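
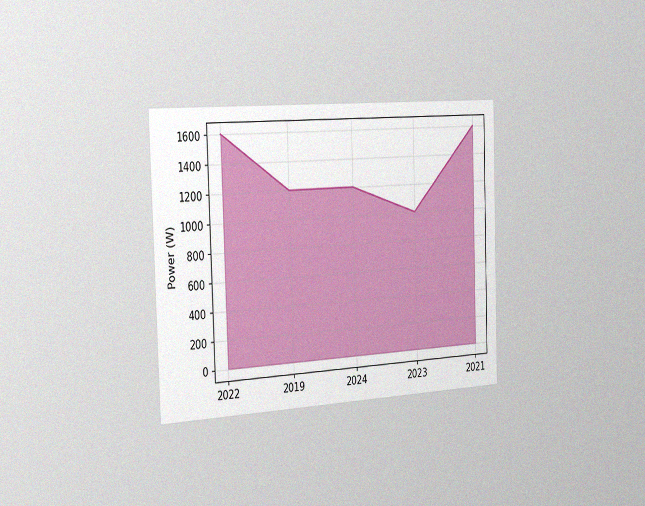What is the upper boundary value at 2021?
1600W

The chart is viewed slightly from the left, with some photo noise. At 2021 the upper boundary is at 1600W.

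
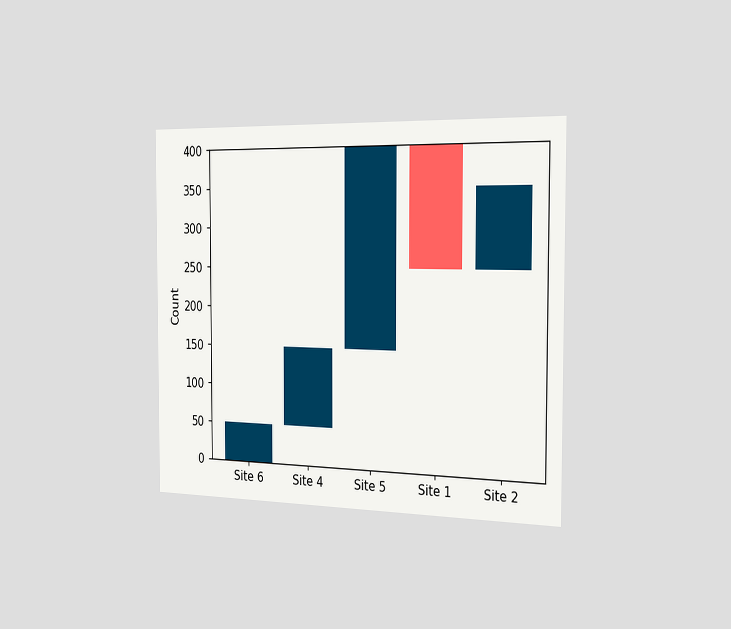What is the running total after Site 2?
350

The chart is viewed slightly from the right. After Site 2 the running total reaches 350.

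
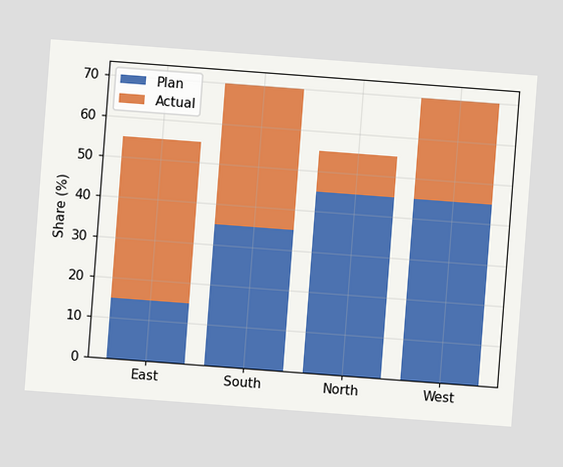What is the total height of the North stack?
The chart is tilted about 4° clockwise. The North stack's top reaches 55% on the y-axis.

55%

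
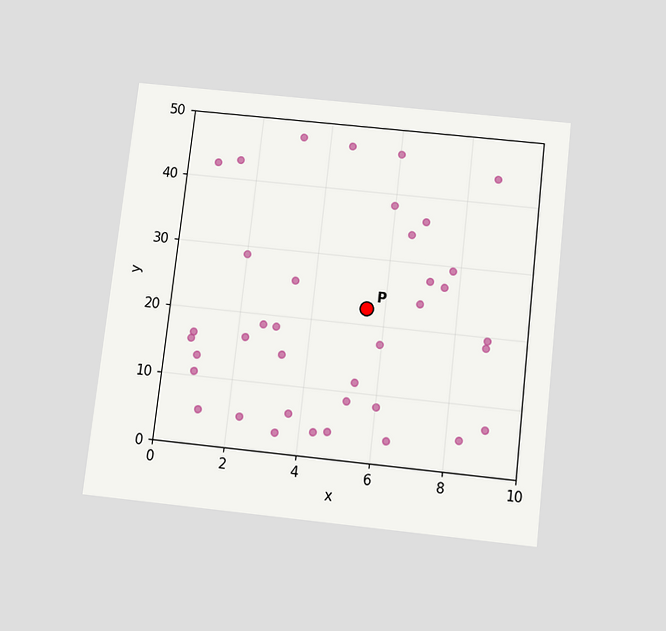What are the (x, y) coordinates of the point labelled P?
(5.5, 22.5)

The chart is tilted about 6° clockwise and viewed slightly from below. Following the gridlines from P to each axis, P sits at (5.5, 22.5).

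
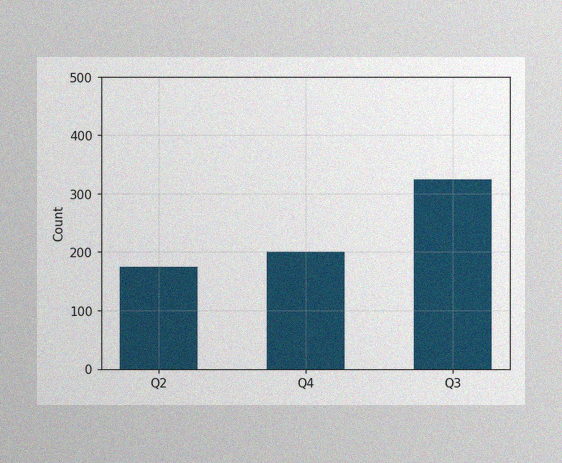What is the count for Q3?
The image has some photo noise and uneven lighting. Reading along the chart's y-axis, the Q3 bar reaches 325.

325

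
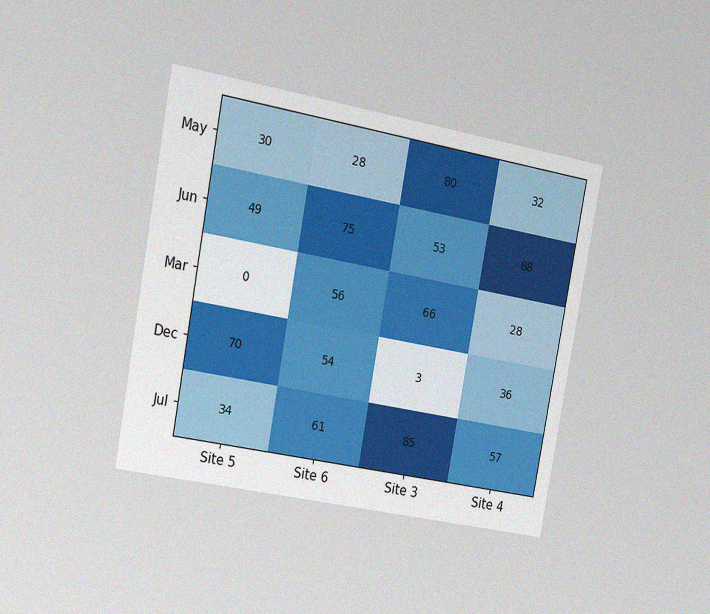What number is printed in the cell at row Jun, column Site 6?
The chart is tilted about 10° clockwise and viewed slightly from the left, with some photo noise. The (Jun, Site 6) cell reads 75.

75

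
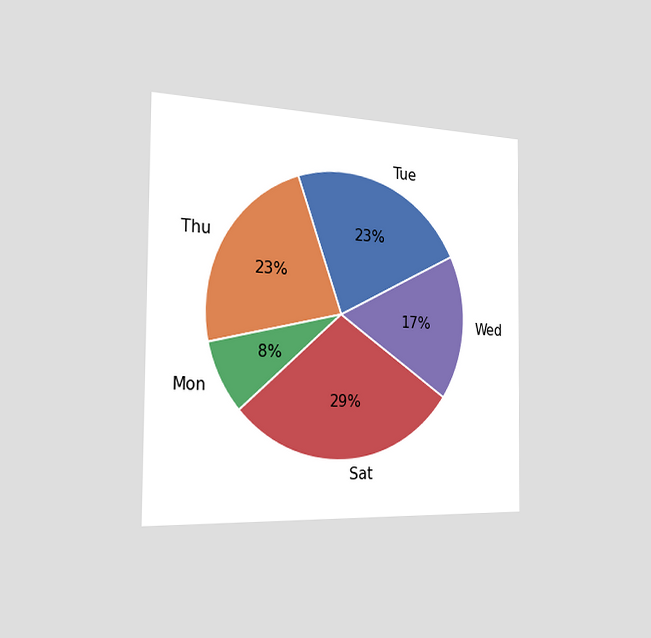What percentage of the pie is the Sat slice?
29%

The chart is viewed slightly from the left. The Sat slice takes up 29% of the pie.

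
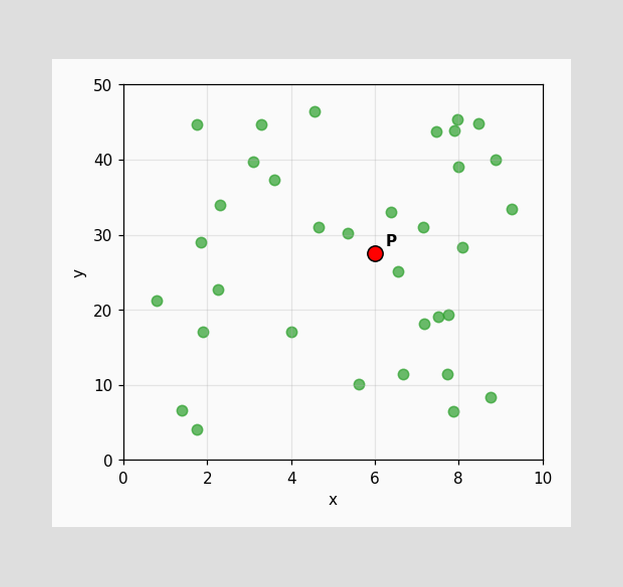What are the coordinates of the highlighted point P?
Following the gridlines from P to each axis, P sits at (6, 27.5).

(6, 27.5)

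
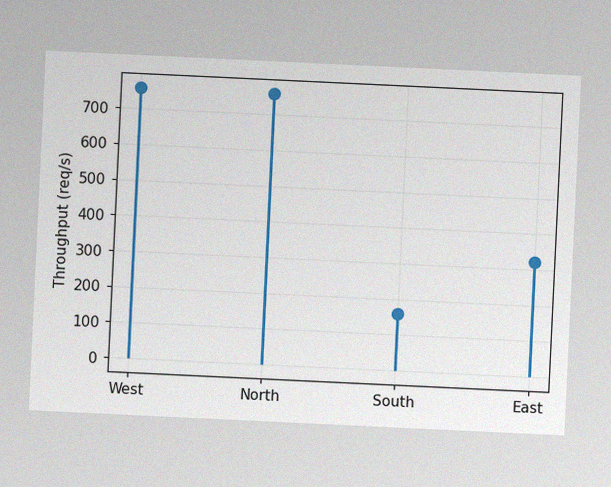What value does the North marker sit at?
The chart is tilted about 3° clockwise, with some photo noise. The North marker sits at 760req/s.

760req/s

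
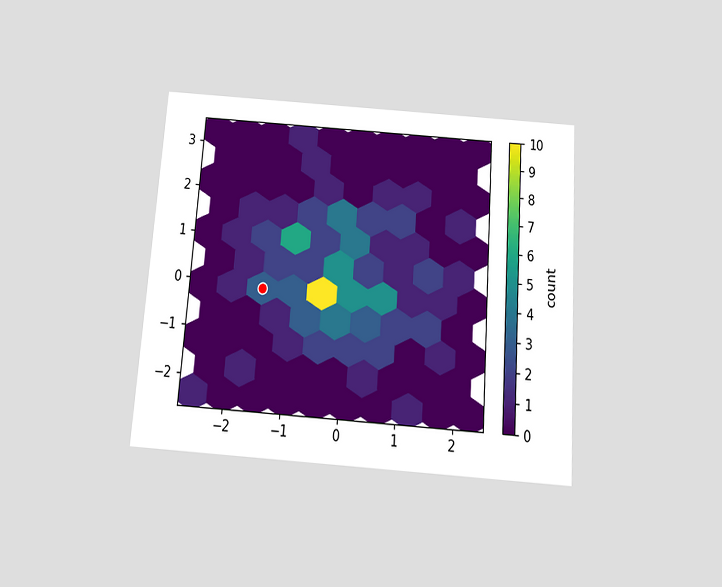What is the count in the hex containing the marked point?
3

The chart is tilted about 4° clockwise and viewed slightly from below. The marked hex reads 3 on the colorbar.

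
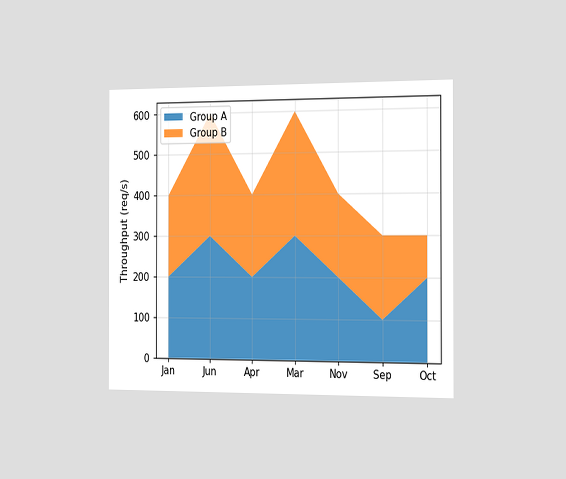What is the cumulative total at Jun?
The chart is viewed slightly from the right. The stacked total at Jun reaches 600req/s.

600req/s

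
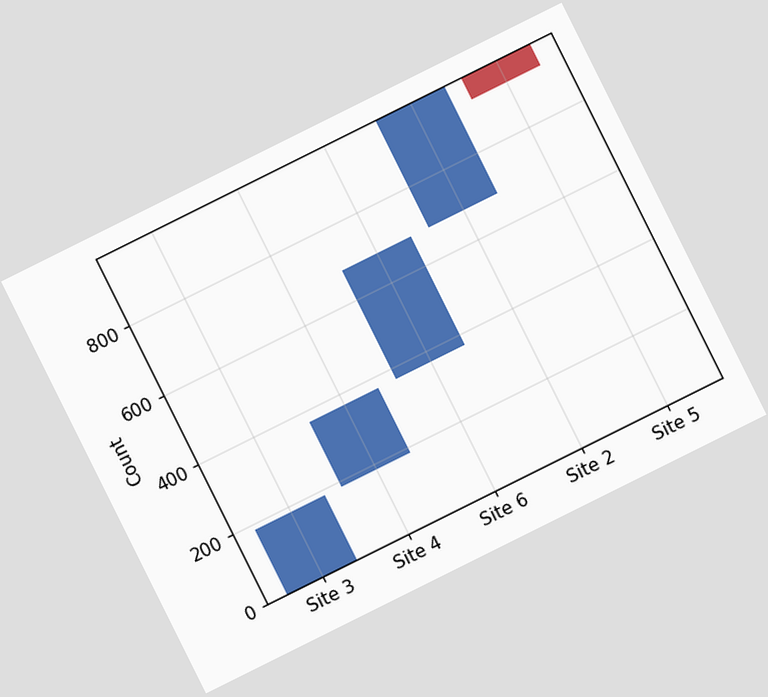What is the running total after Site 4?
The chart is tilted about 26° counter-clockwise. After Site 4 the running total reaches 372.

372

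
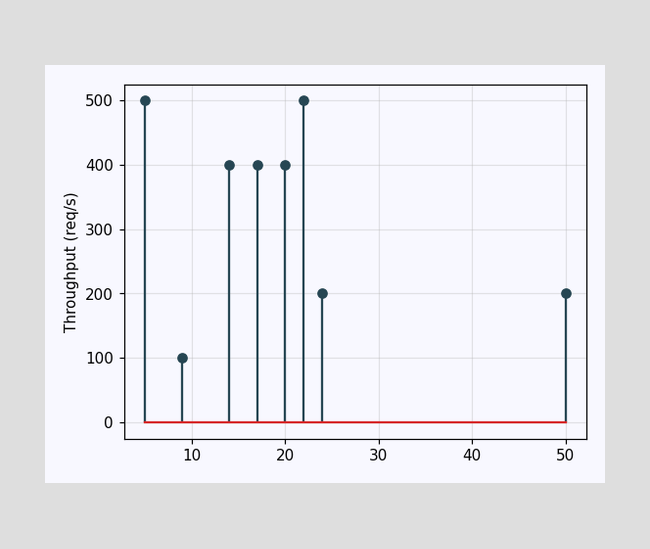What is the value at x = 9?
The stem at x=9 reaches 100req/s.

100req/s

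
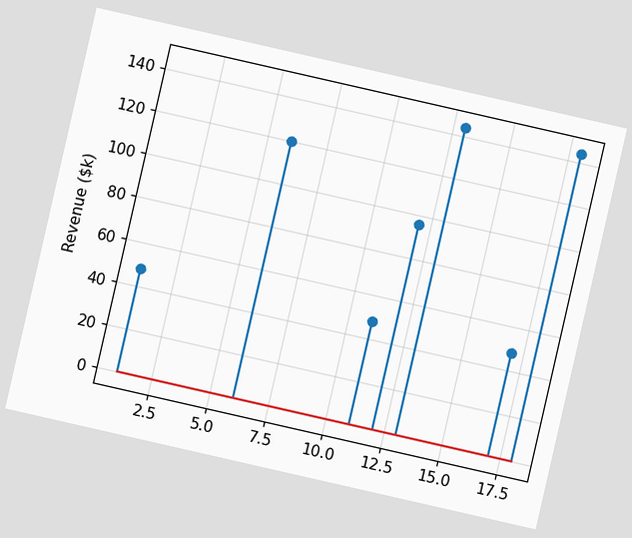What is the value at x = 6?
The chart is tilted about 13° clockwise. The stem at x=6 reaches $120k.

$120k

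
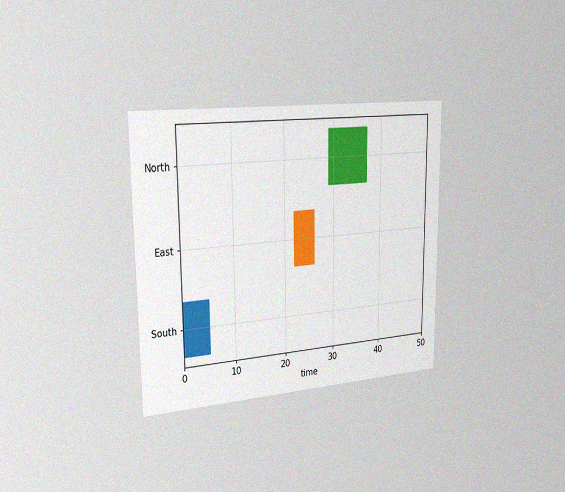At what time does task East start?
22

The chart is viewed slightly from the left, with some photo noise. The East bar begins at t=22.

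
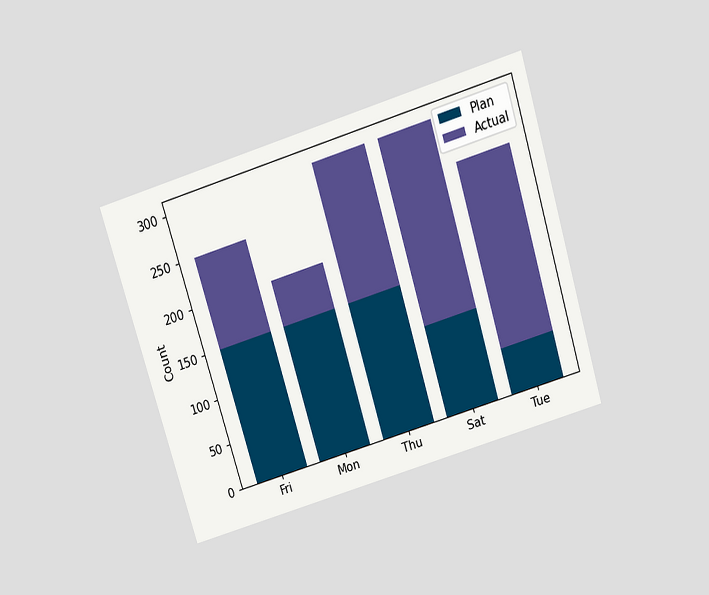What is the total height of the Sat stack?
300

The chart is tilted about 17° counter-clockwise and viewed slightly from above. The Sat stack's top reaches 300 on the y-axis.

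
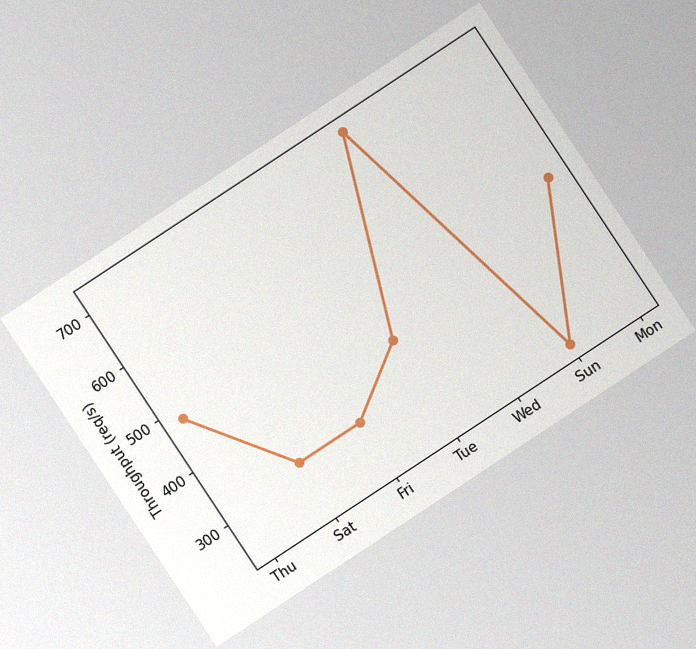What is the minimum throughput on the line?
The chart is tilted about 33° counter-clockwise, with some photo noise. The lowest point is at Sun, and reading across to the y-axis gives 240req/s.

240req/s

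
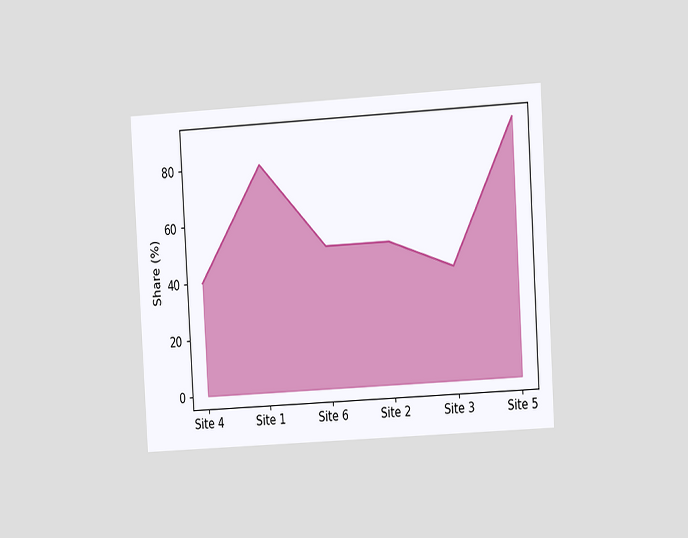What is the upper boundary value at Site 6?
The chart is tilted about 3° counter-clockwise and viewed slightly from the right. At Site 6 the upper boundary is at 50%.

50%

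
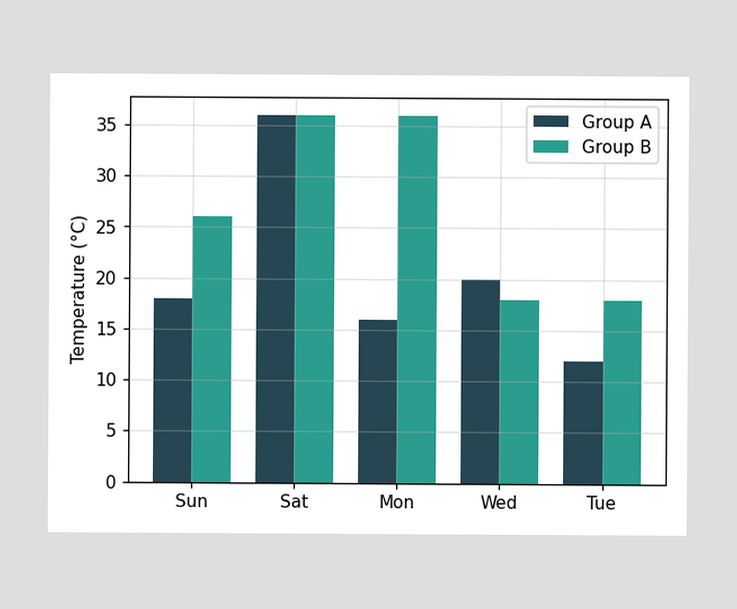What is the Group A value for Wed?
20°C

The Group A bar at Wed reaches 20°C on the y-axis.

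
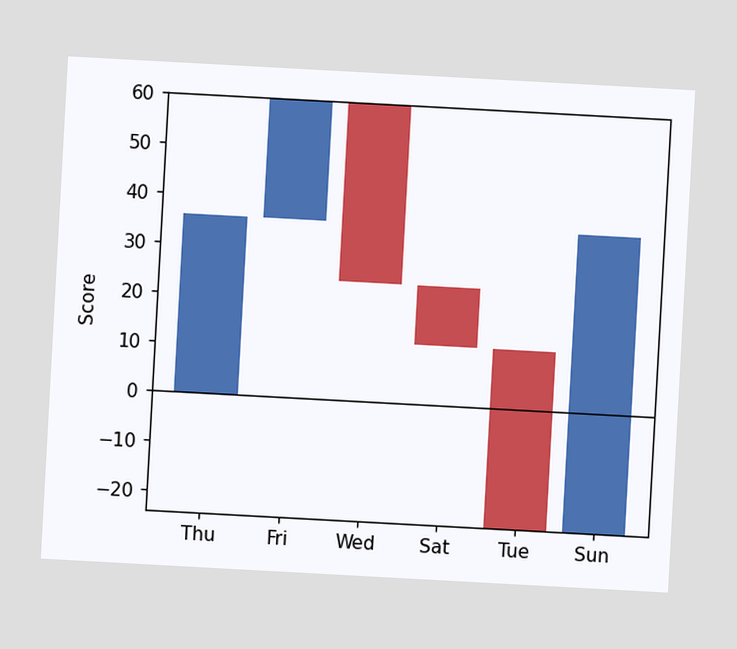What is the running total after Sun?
The chart is tilted about 3° clockwise. After Sun the running total reaches 36.

36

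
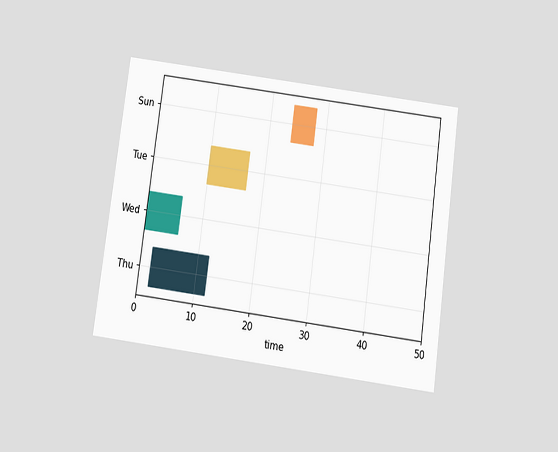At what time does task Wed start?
0

The chart is tilted about 8° clockwise and viewed slightly from below. The Wed bar begins at t=0.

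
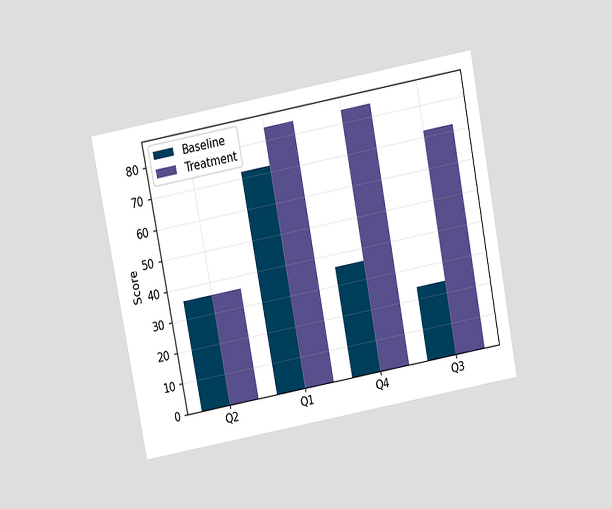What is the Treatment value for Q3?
The chart is tilted about 11° counter-clockwise and viewed slightly from above. The Treatment bar at Q3 reaches 72 on the y-axis.

72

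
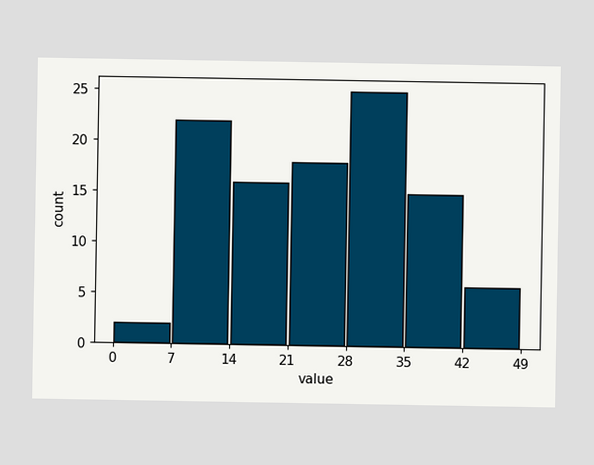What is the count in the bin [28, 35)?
25

The [28, 35) bin has height 25.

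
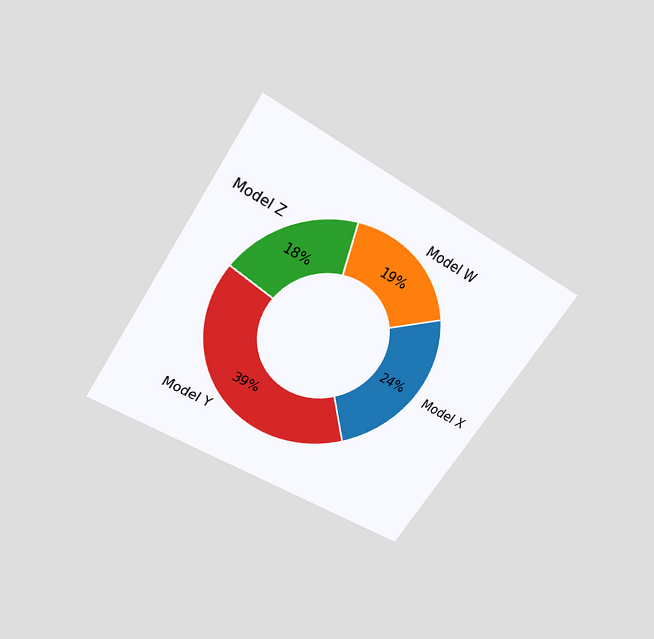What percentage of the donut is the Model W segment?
19%

The chart is tilted about 33° clockwise and viewed slightly from above. The Model W segment takes up 19% of the ring.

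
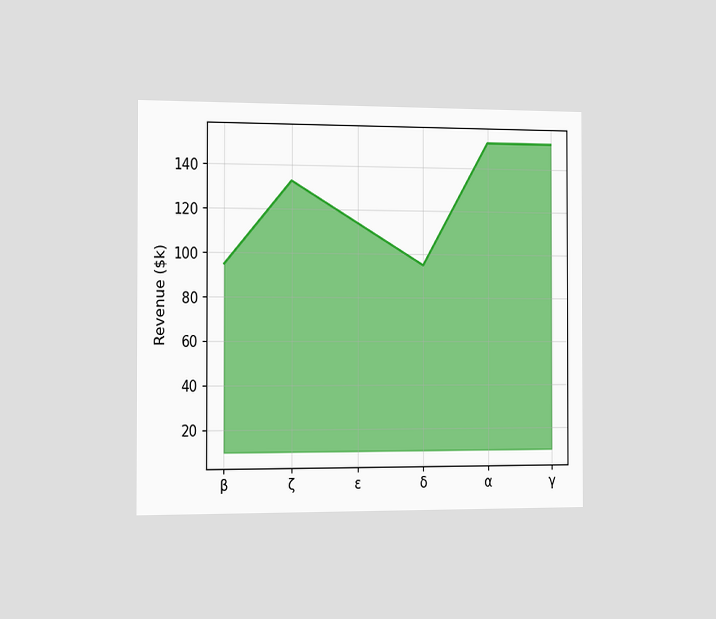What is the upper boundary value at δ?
$95k

The chart is viewed slightly from the left. At δ the upper boundary is at $95k.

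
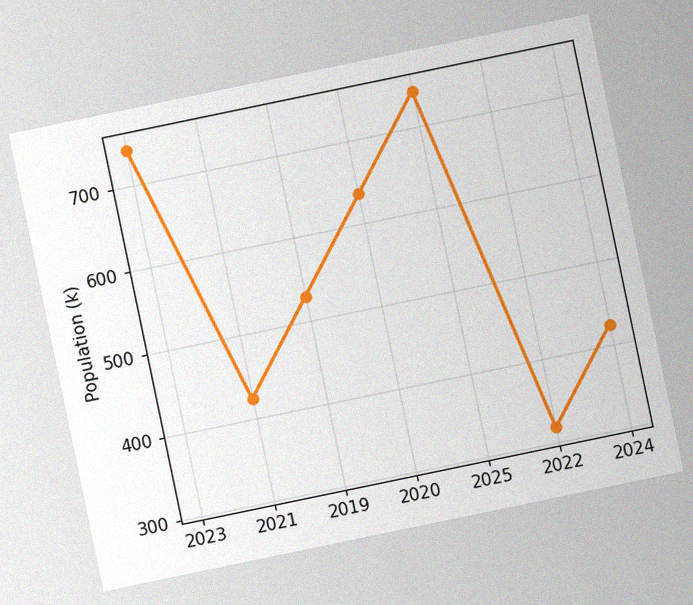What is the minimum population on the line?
The chart is tilted about 12° counter-clockwise, with some photo noise. The lowest point is at 2022, and reading across to the y-axis gives 318k.

318k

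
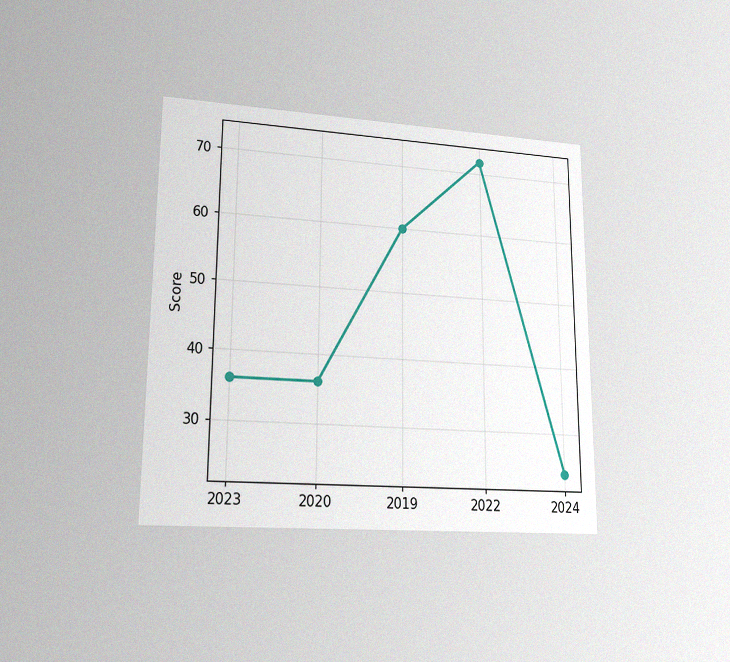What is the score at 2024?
24

The chart is viewed at a slight angle, with some photo noise. At 2024, the line is at 24.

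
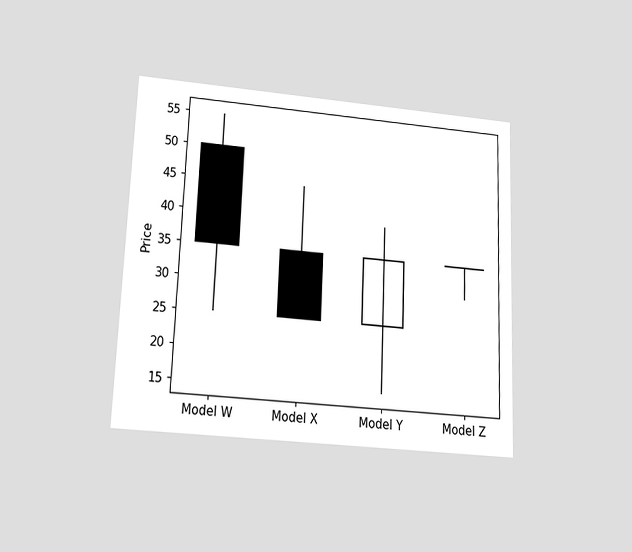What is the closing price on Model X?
25

The chart is tilted about 2° clockwise and viewed slightly from below. The Model X candle closes at 25.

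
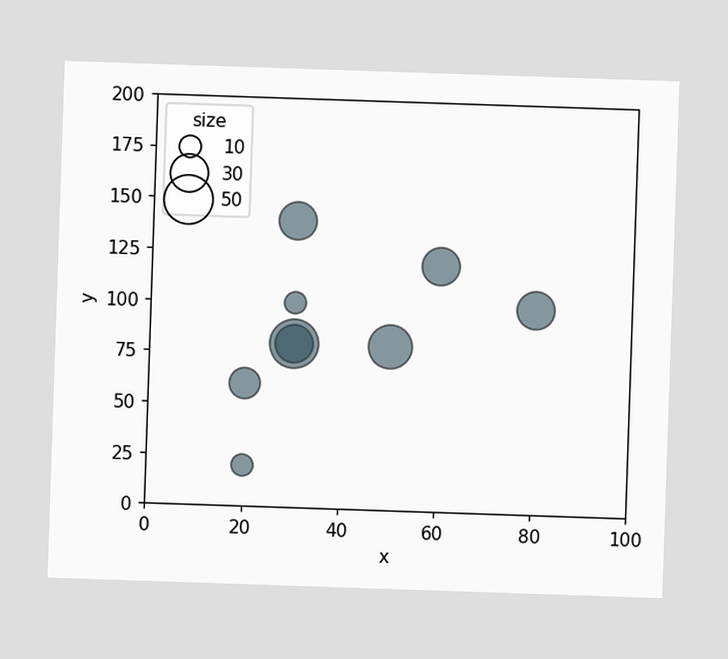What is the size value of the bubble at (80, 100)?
Matching the bubble at (80, 100) against the size legend gives 30.

30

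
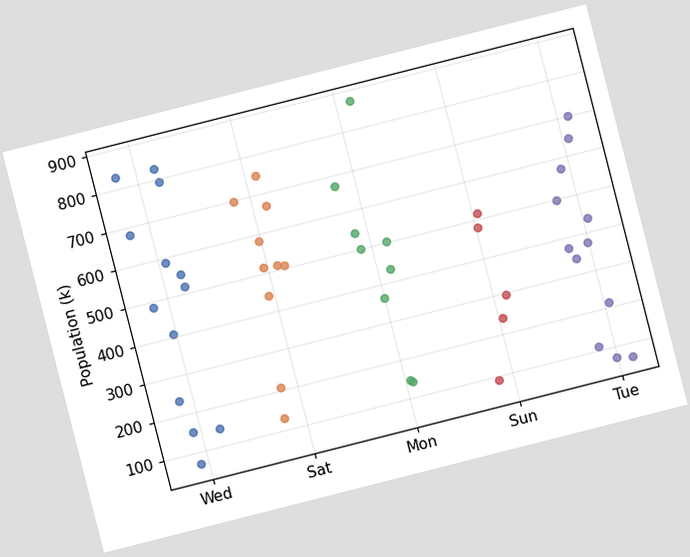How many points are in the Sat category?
10

The chart is tilted about 14° counter-clockwise. Counting the markers in the Sat column gives 10.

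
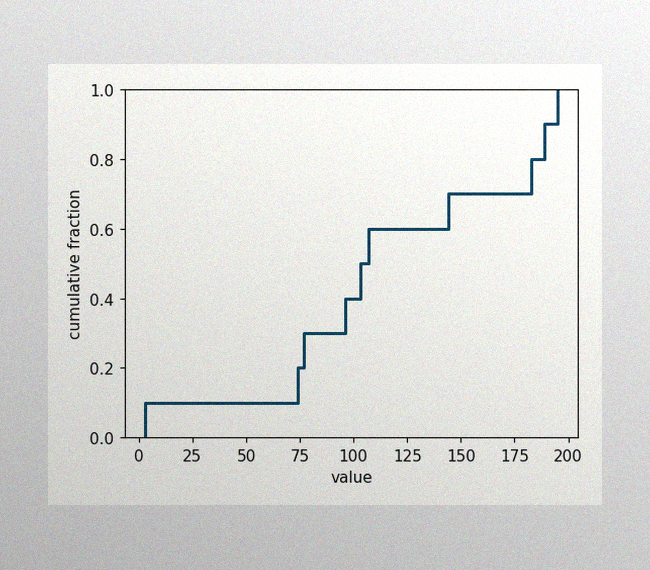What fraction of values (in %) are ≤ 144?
The image has some photo noise and uneven lighting. At x=144 the ECDF step is at 70%.

70%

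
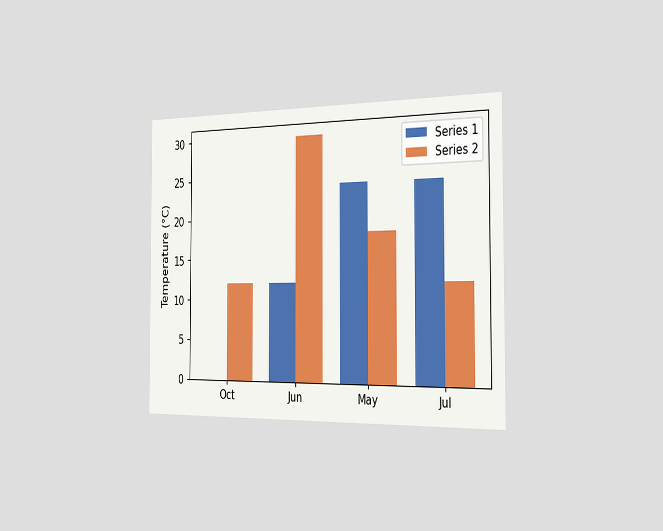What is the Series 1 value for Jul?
The chart is viewed slightly from the right. The Series 1 bar at Jul reaches 24°C on the y-axis.

24°C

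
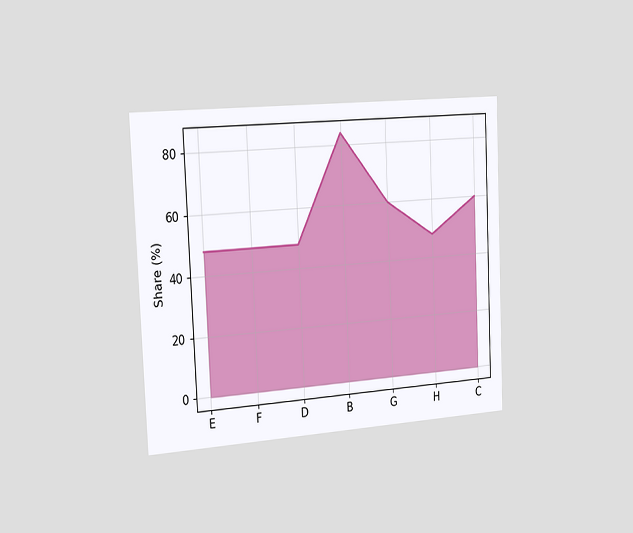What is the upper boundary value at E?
The chart is tilted about 3° counter-clockwise and viewed slightly from the left. At E the upper boundary is at 48%.

48%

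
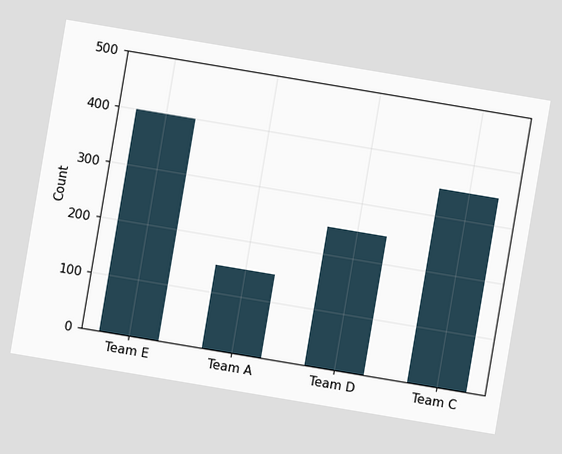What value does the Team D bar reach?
The chart is tilted about 10° clockwise. Reading along the chart's y-axis, the Team D bar reaches 250.

250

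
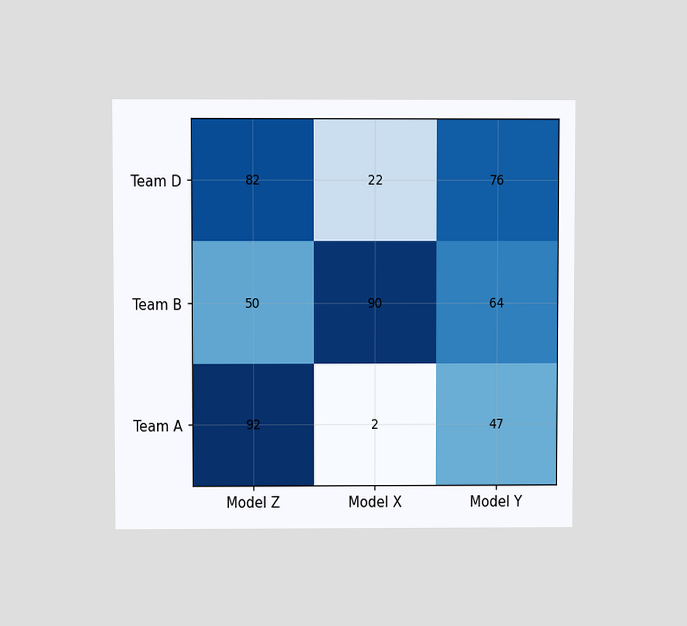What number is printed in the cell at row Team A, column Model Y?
The chart is viewed at a slight angle. The (Team A, Model Y) cell reads 47.

47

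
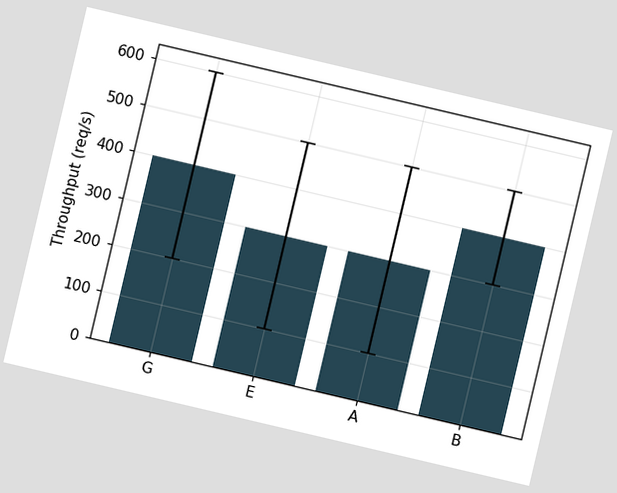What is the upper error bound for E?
The chart is tilted about 13° clockwise. The E bar's upper whisker reaches 500req/s.

500req/s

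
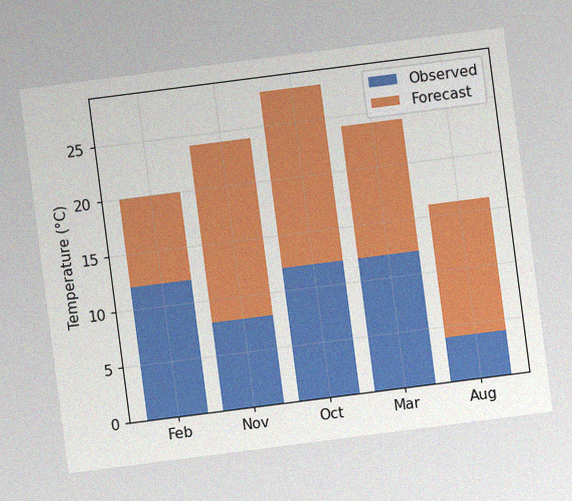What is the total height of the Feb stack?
The chart is tilted about 7° counter-clockwise, with some photo noise. The Feb stack's top reaches 20°C on the y-axis.

20°C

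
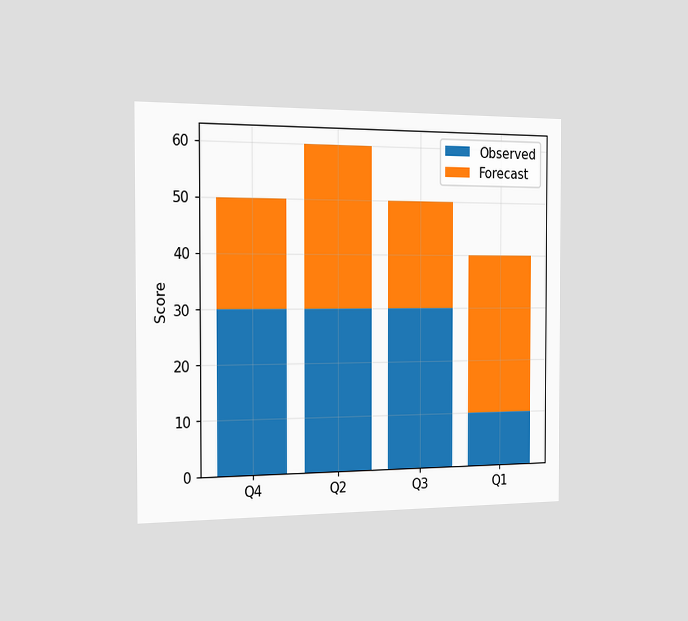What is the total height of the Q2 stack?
60

The chart is viewed slightly from the left. The Q2 stack's top reaches 60 on the y-axis.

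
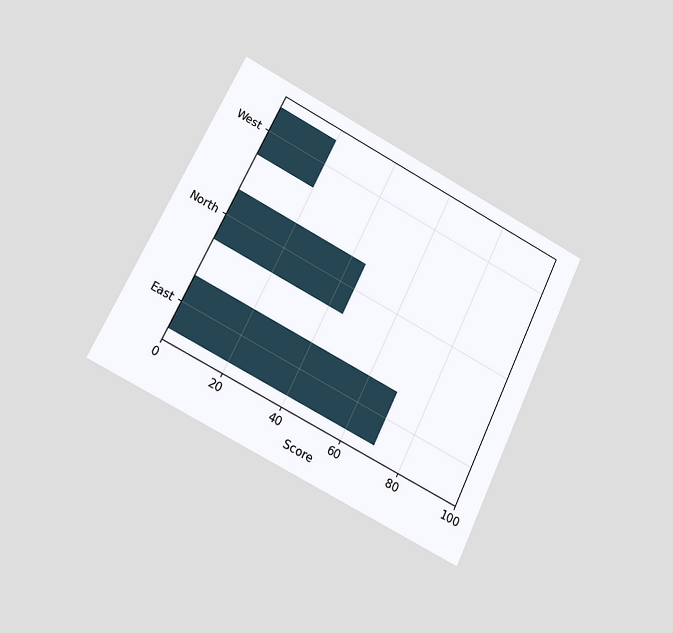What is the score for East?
The chart is tilted about 26° clockwise and viewed at a slight angle. Reading along the chart's x-axis, the East bar reaches 70.

70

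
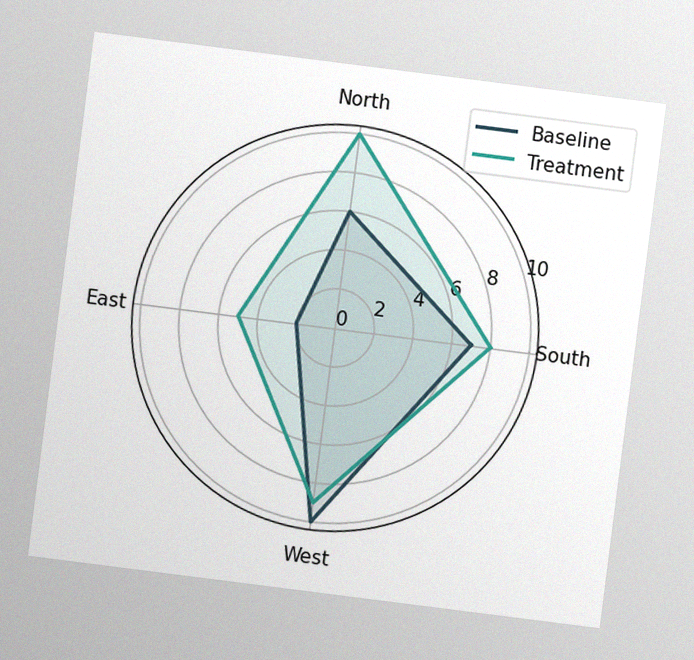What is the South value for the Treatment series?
The chart is tilted about 7° clockwise, with some photo noise. On the South axis, Treatment reaches 8.

8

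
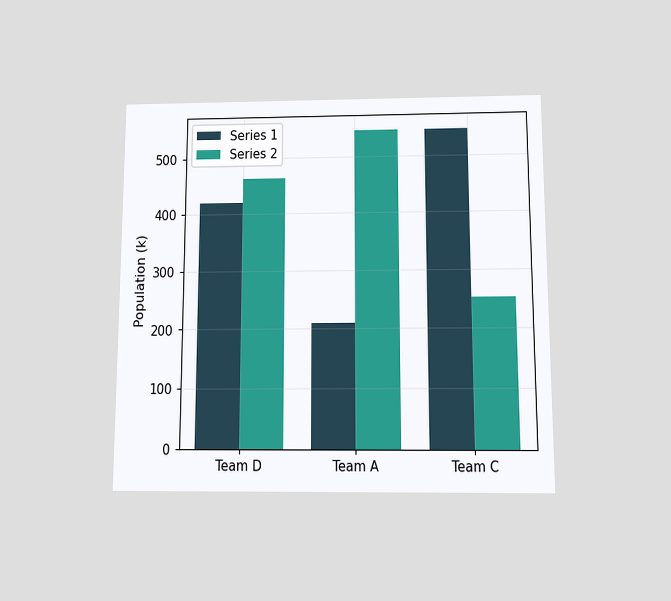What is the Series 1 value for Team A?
The chart is viewed slightly from below. The Series 1 bar at Team A reaches 210k on the y-axis.

210k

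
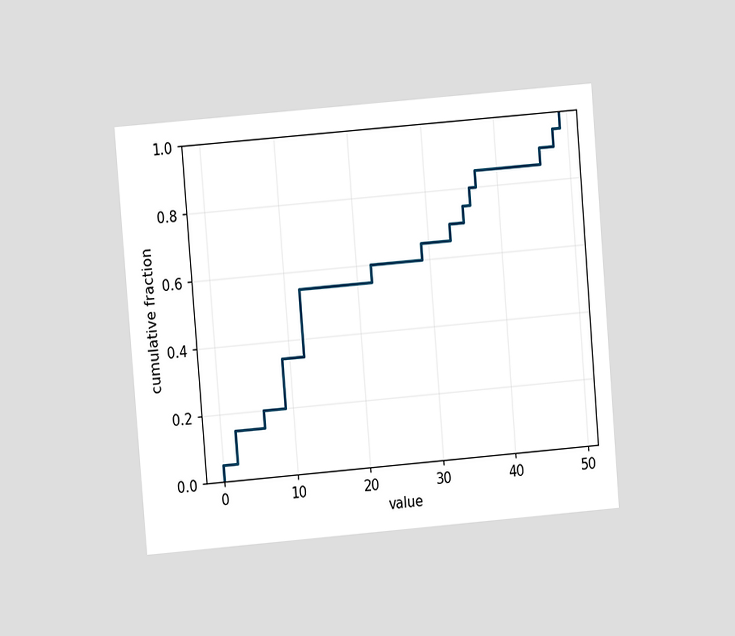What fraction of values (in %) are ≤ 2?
The chart is tilted about 5° counter-clockwise and viewed at a slight angle. At x=2 the ECDF step is at 15%.

15%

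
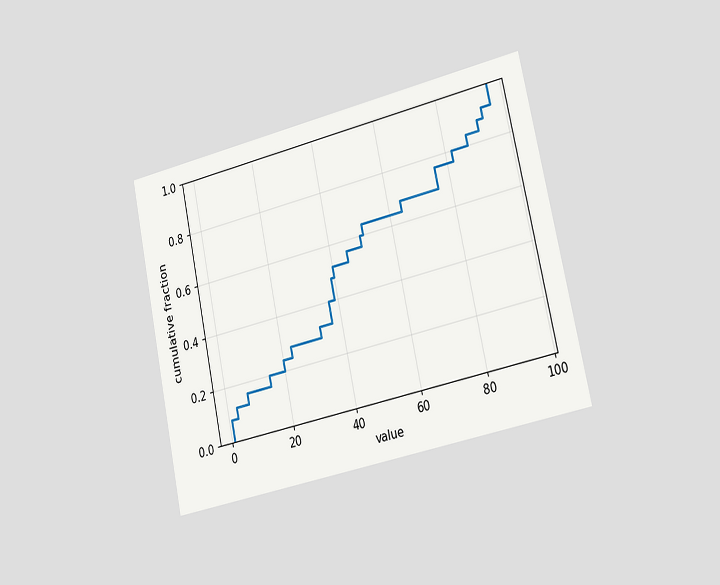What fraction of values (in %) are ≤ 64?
The chart is tilted about 12° counter-clockwise and viewed slightly from the right. At x=64 the ECDF step is at 68%.

68%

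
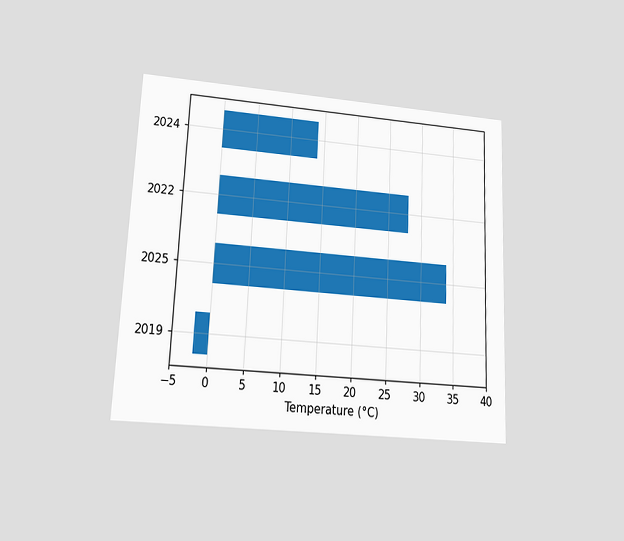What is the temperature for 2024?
14°C

The chart is tilted about 3° clockwise and viewed at a slight angle. Reading along the chart's x-axis, the 2024 bar reaches 14°C.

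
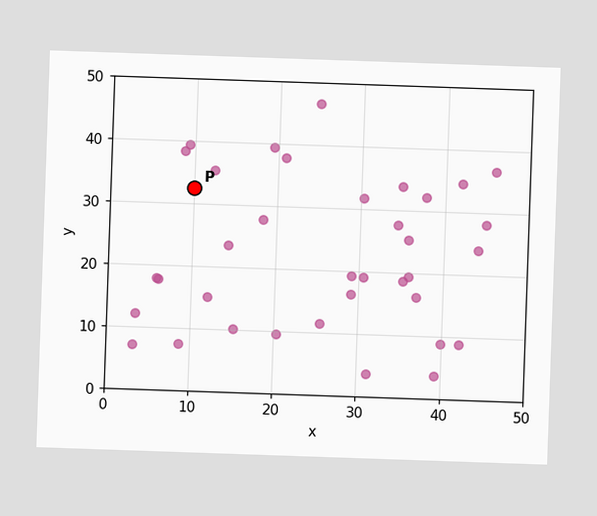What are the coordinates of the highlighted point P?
Following the gridlines from P to each axis, P sits at (10, 32.5).

(10, 32.5)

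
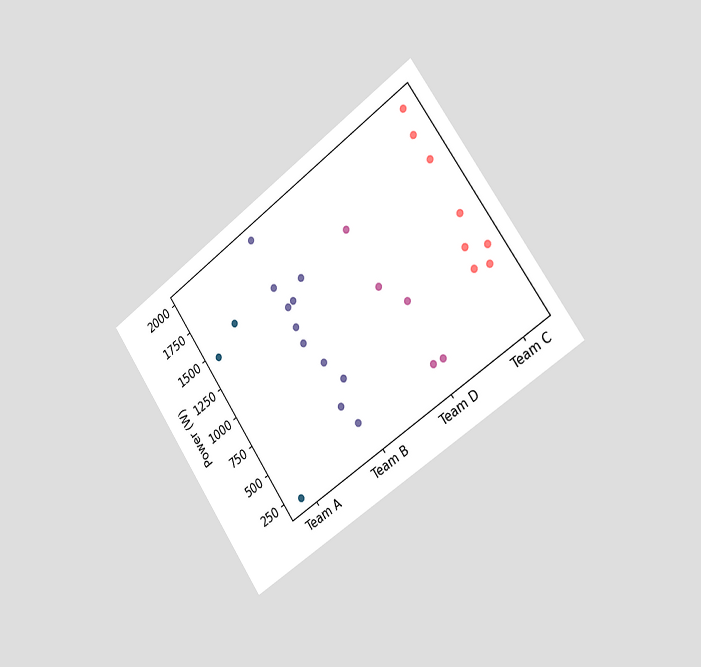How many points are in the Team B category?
11

The chart is tilted about 35° counter-clockwise and viewed slightly from the right. Counting the markers in the Team B column gives 11.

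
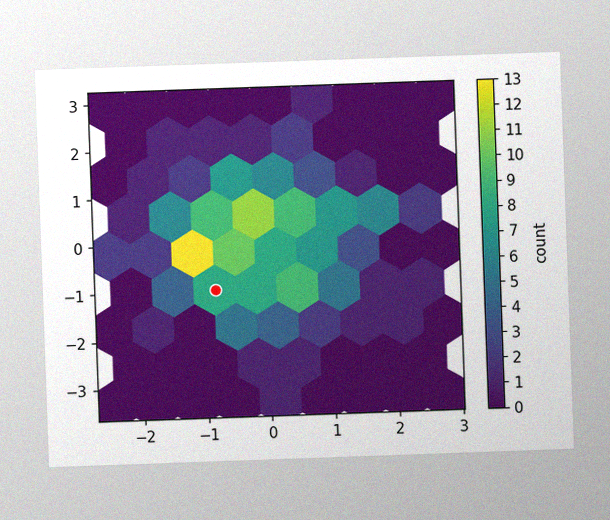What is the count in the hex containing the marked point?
8

The chart is tilted about 2° counter-clockwise, with some photo noise. The marked hex reads 8 on the colorbar.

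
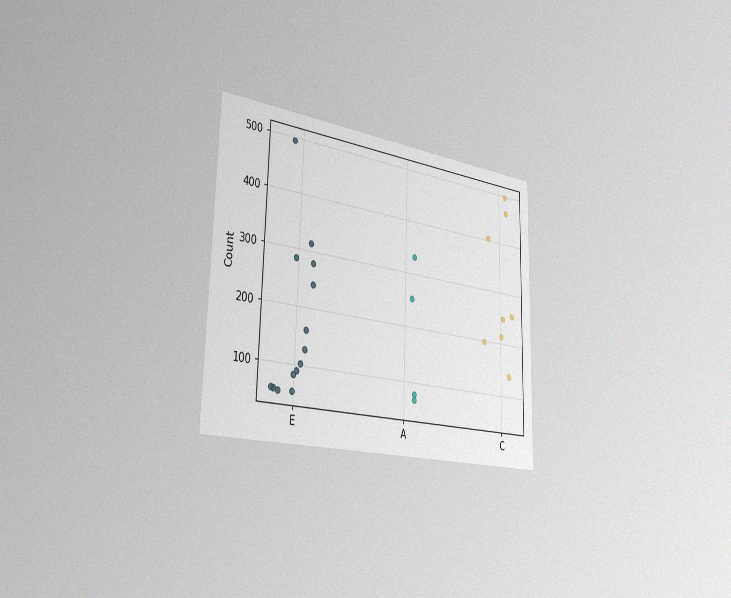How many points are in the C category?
8

The chart is viewed slightly from the left, with some photo noise. Counting the markers in the C column gives 8.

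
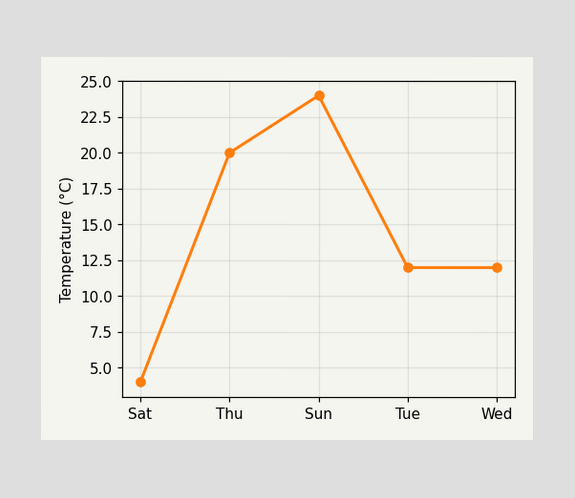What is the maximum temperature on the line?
24°C

The highest point is at Sun, and reading across to the y-axis gives 24°C.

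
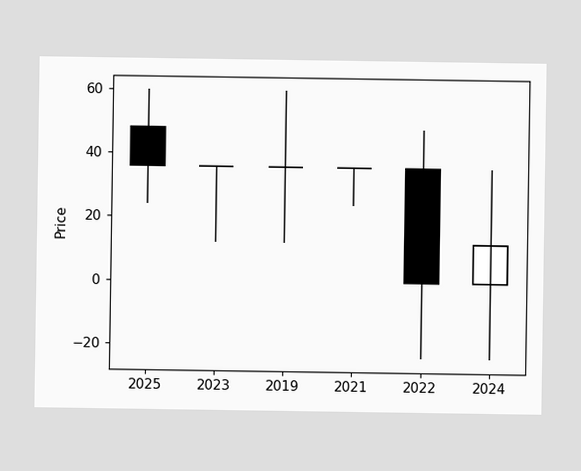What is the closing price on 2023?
The 2023 candle closes at 36.

36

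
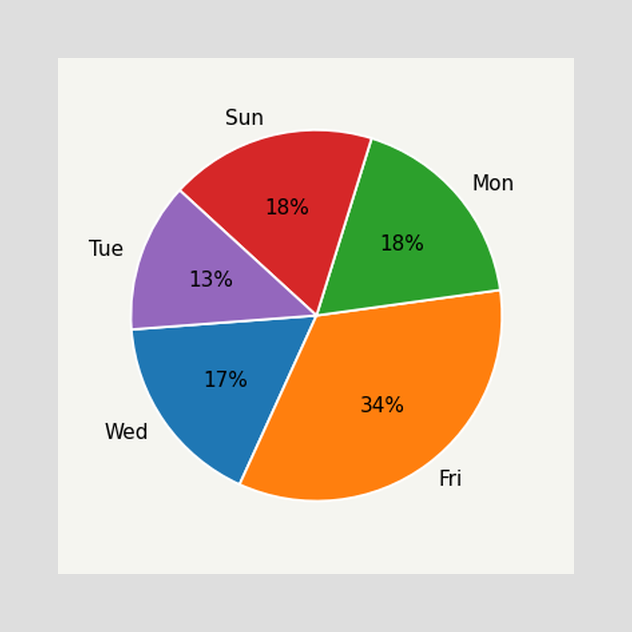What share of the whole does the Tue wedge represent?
13%

The Tue slice takes up 13% of the pie.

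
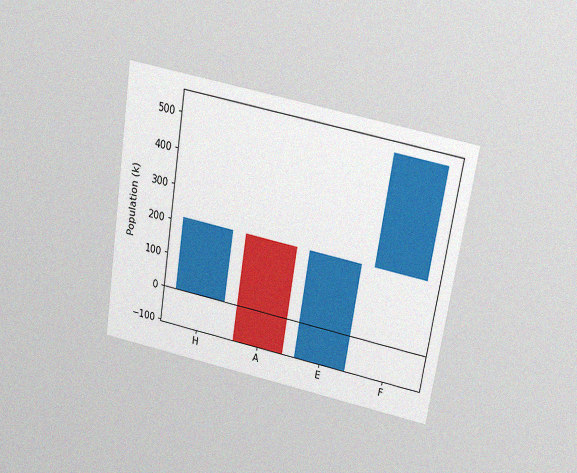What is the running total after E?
The chart is tilted about 9° clockwise and viewed slightly from above, with some photo noise. After E the running total reaches 212k.

212k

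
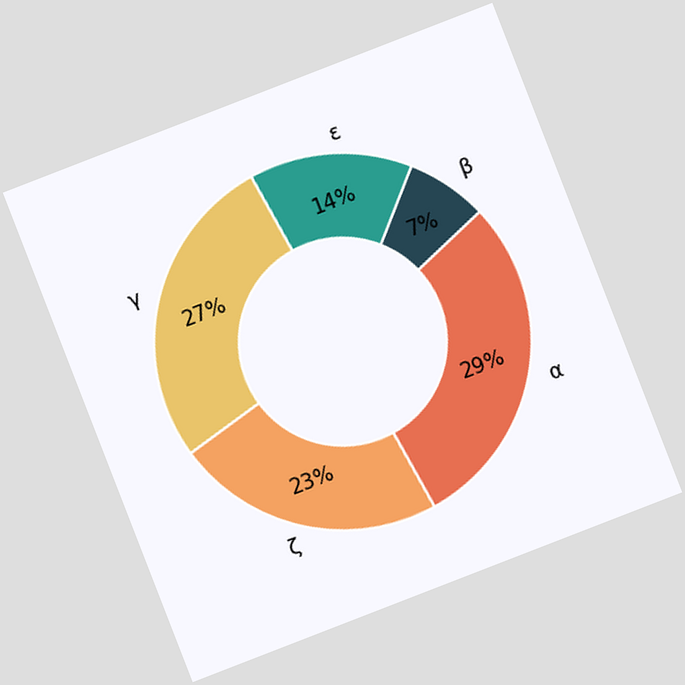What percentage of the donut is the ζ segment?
The chart is tilted about 21° counter-clockwise. The ζ segment takes up 23% of the ring.

23%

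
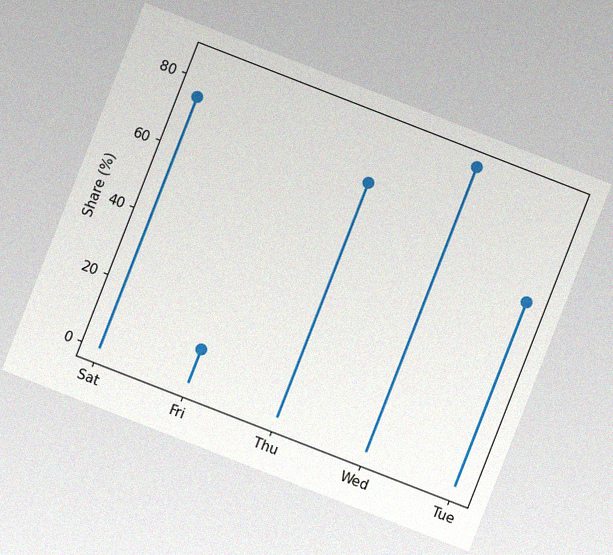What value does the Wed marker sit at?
85%

The chart is tilted about 21° clockwise, with some photo noise. The Wed marker sits at 85%.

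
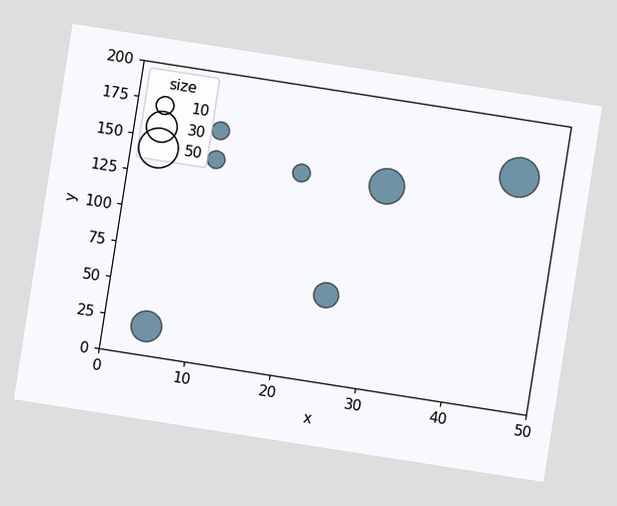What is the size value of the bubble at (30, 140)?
The chart is tilted about 9° clockwise. Matching the bubble at (30, 140) against the size legend gives 40.

40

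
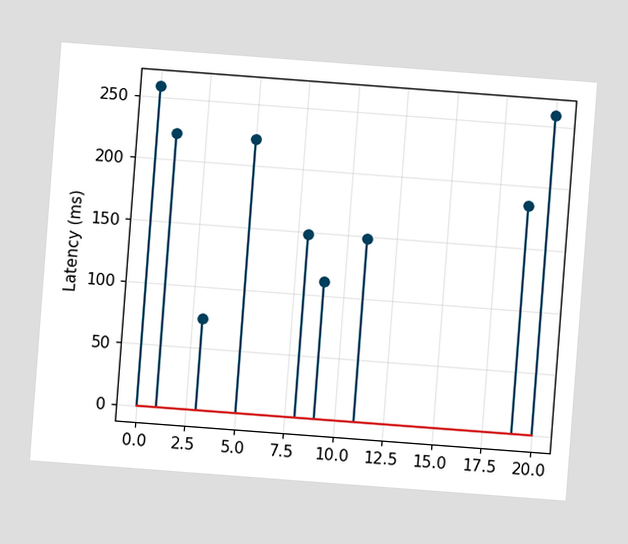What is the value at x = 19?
185ms

The chart is tilted about 4° clockwise. The stem at x=19 reaches 185ms.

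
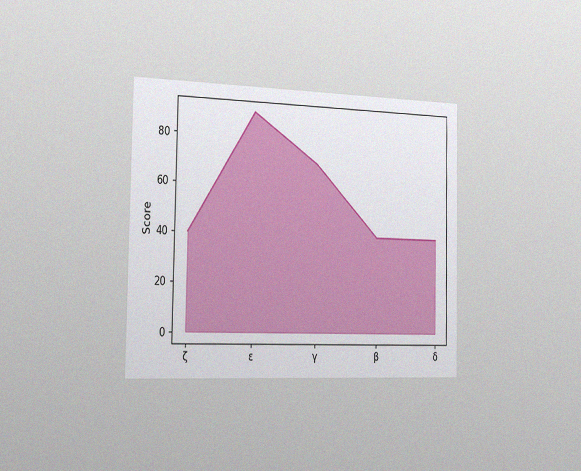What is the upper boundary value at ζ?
The chart is viewed slightly from the left, with some photo noise. At ζ the upper boundary is at 40.

40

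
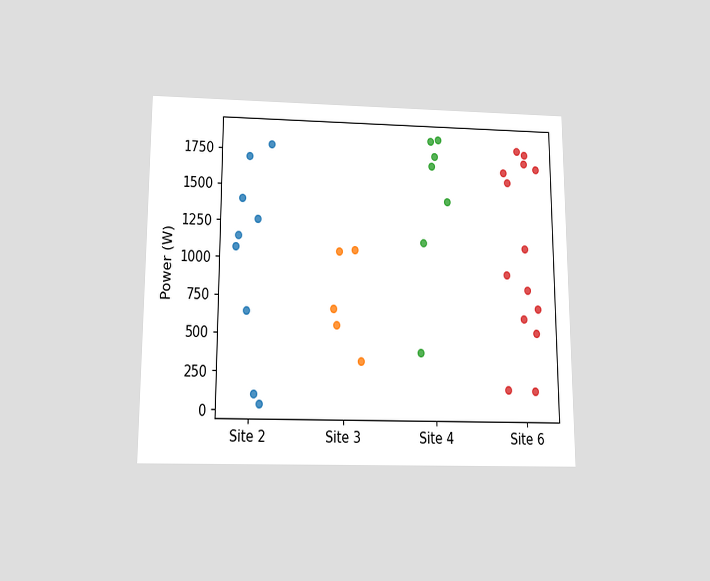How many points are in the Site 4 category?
The chart is viewed slightly from below. Counting the markers in the Site 4 column gives 7.

7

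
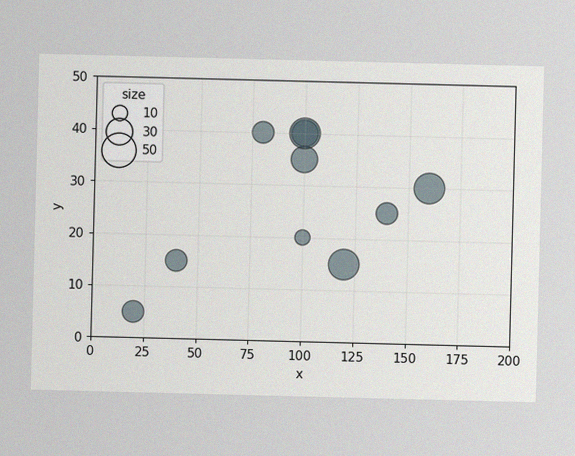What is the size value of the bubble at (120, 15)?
40

The image has some photo noise and uneven lighting. Matching the bubble at (120, 15) against the size legend gives 40.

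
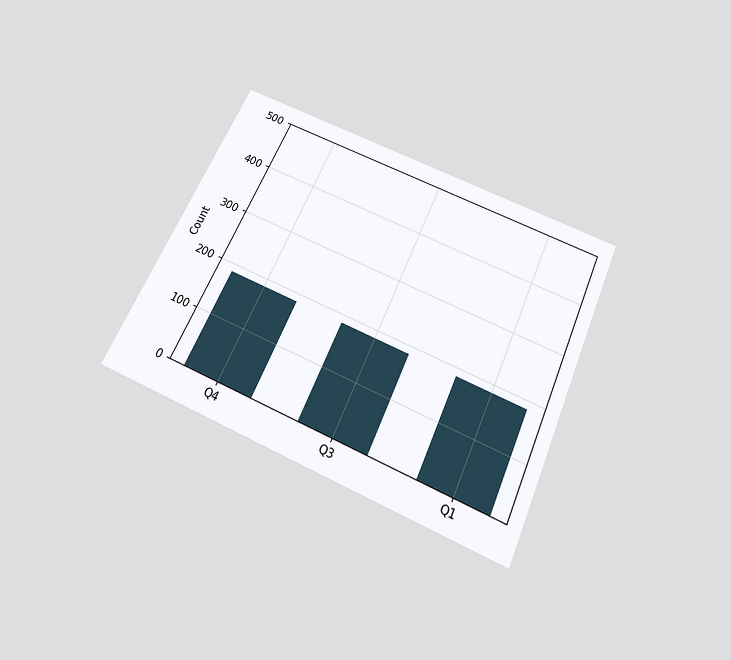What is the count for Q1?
186

The chart is tilted about 24° clockwise and viewed slightly from below. Reading along the chart's y-axis, the Q1 bar reaches 186.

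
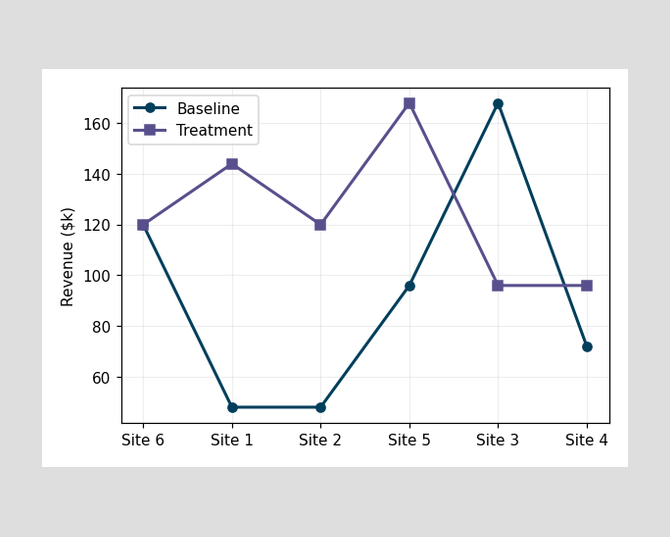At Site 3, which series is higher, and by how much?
Baseline, by $72k

At Site 3, Baseline sits above the other line by $72k.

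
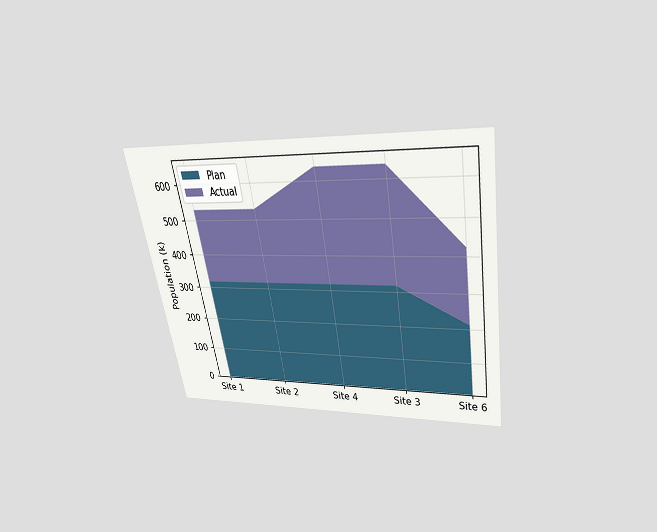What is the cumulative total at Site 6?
424k

The chart is tilted about 10° counter-clockwise and viewed slightly from above. The stacked total at Site 6 reaches 424k.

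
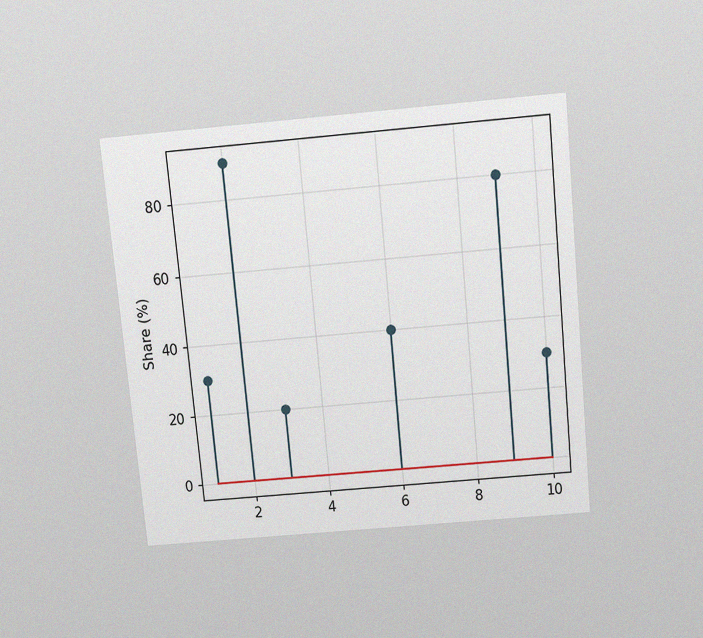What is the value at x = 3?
20%

The chart is tilted about 5° counter-clockwise and viewed slightly from above, with some photo noise. The stem at x=3 reaches 20%.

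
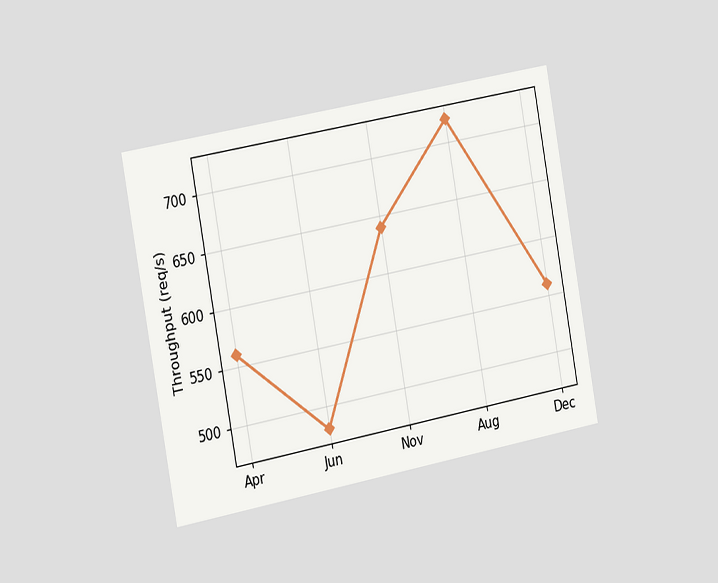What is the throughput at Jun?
480req/s

The chart is tilted about 10° counter-clockwise and viewed slightly from the left. At Jun, the line is at 480req/s.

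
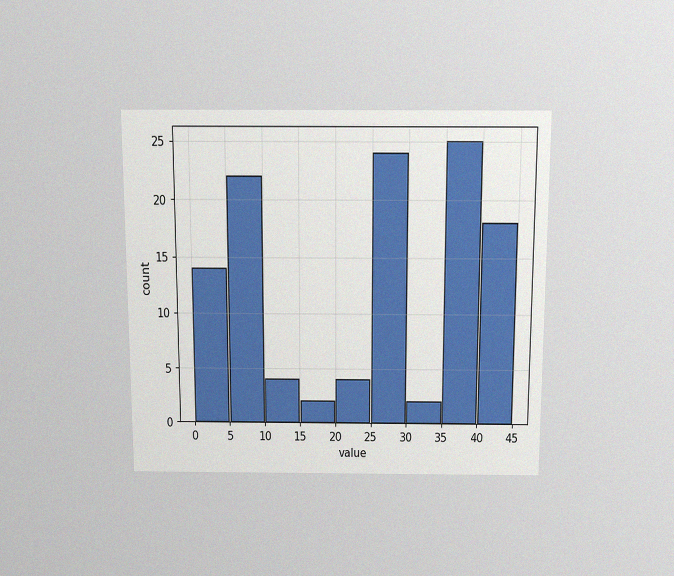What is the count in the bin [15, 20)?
The chart is viewed slightly from above, with some photo noise. The [15, 20) bin has height 2.

2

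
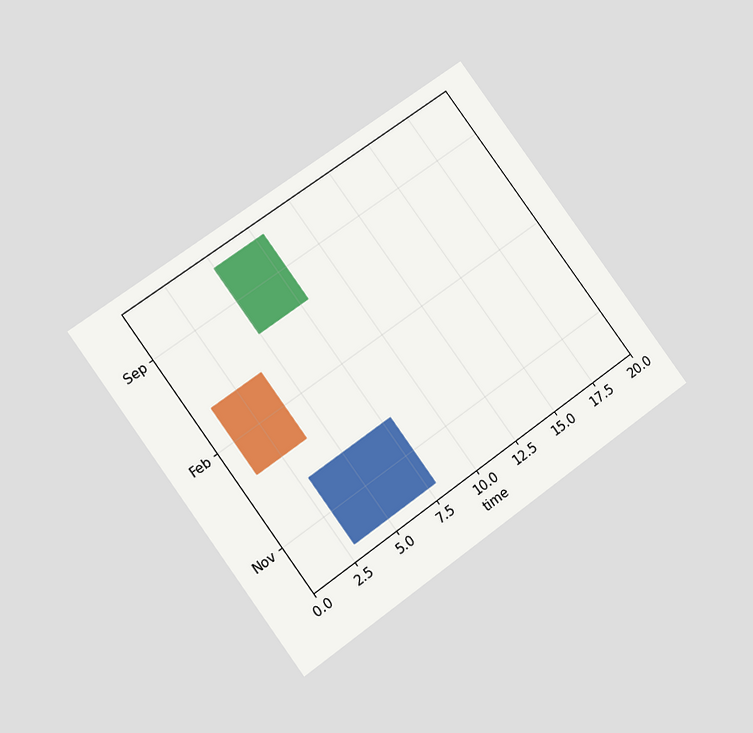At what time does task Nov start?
The chart is tilted about 36° counter-clockwise and viewed at a slight angle. The Nov bar begins at t=3.

3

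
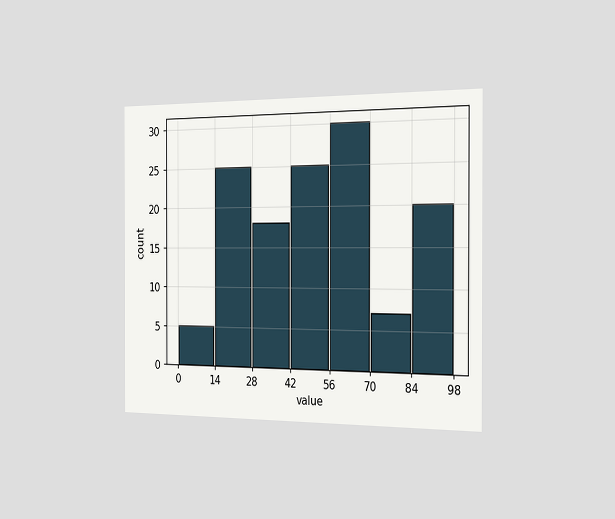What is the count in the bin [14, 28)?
The chart is viewed slightly from the right. The [14, 28) bin has height 25.

25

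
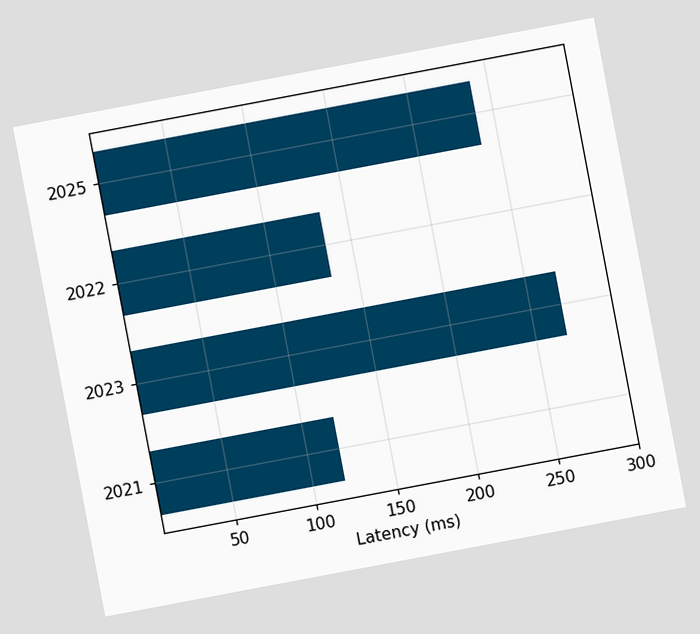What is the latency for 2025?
240ms

The chart is tilted about 11° counter-clockwise. Reading along the chart's x-axis, the 2025 bar reaches 240ms.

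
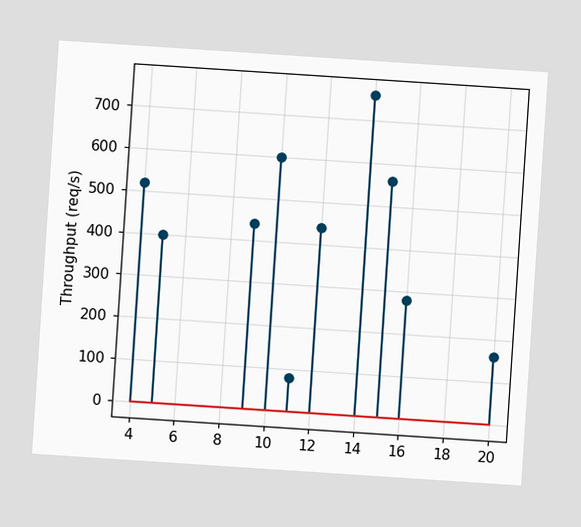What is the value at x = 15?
The chart is tilted about 4° clockwise. The stem at x=15 reaches 560req/s.

560req/s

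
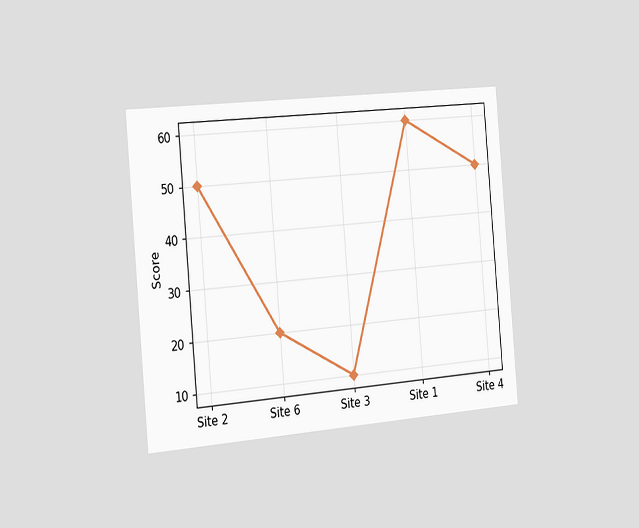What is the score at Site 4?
The chart is tilted about 5° counter-clockwise and viewed slightly from the left. At Site 4, the line is at 50.

50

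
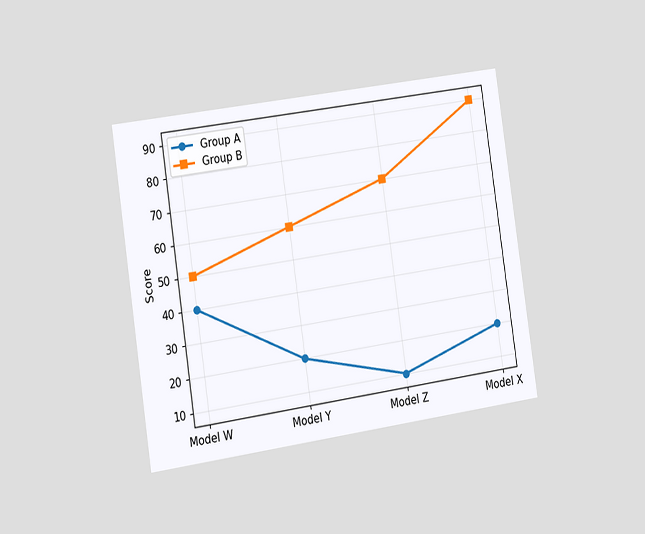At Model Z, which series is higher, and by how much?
Group B, by 60

The chart is tilted about 8° counter-clockwise and viewed slightly from the left. At Model Z, Group B sits above the other line by 60.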